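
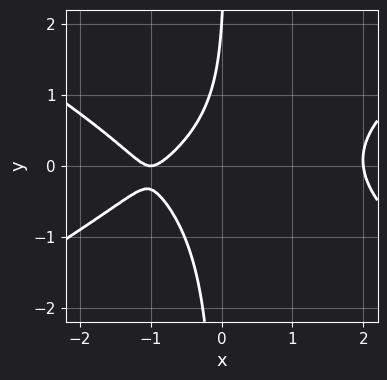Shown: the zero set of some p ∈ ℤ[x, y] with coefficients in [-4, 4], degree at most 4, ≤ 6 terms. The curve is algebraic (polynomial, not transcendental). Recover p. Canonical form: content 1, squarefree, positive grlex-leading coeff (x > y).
1. Degree: a generic line meets the curve in up to 3 points, so deg p = 3.
2. Against the integer gridlines: the x-axis gridline crossings are at x ∈ {-1, 2}; it meets the y-axis at y = 2 (among the integer gridlines).
3. The integer polynomial consistent with all of this is the stated p.

x^3 - 3*x*y^2 - 3*x + y - 2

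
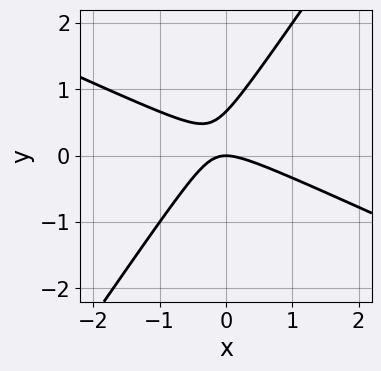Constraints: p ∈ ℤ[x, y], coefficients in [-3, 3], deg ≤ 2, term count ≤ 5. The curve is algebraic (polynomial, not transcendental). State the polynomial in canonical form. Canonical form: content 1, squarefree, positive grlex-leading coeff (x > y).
2*x^2 + 3*x*y - 3*y^2 + 2*y

The degree is 2 — no degree-1 curve has this shape.
From the visible intercepts: it crosses the y-axis at the gridline y = 0; it meets the x-axis at x = 0 (among the integer gridlines).
Fitting integer coefficients to these (and the overall shape) gives p.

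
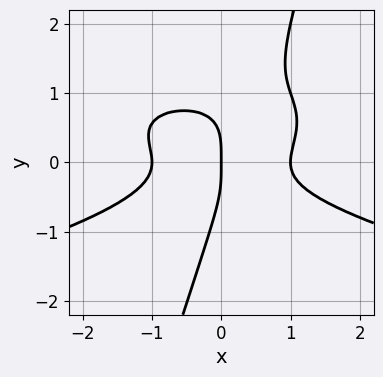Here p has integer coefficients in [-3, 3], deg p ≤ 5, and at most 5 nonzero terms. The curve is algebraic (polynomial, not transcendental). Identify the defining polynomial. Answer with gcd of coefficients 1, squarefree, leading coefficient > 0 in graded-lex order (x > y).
3*x*y^3 - y^4 + x^3 - 2*x*y^2 - x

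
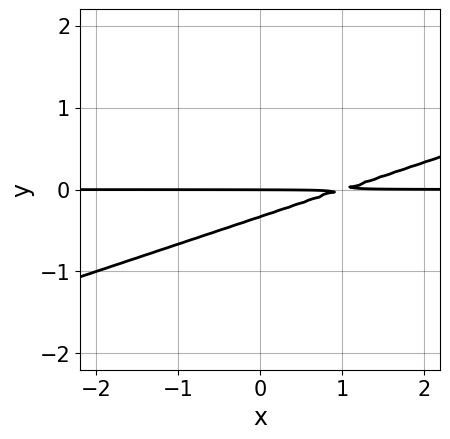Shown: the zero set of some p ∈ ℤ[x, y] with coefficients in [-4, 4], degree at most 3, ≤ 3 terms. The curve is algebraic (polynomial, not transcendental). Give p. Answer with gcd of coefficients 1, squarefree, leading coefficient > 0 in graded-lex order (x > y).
x*y - 3*y^2 - y

First, the degree is 2 — the shape is more complex than any degree-1 curve.
Then, from the axis intercepts and sections: it crosses the y-axis at the gridline y = 0; the visible x-axis segment lies entirely on the curve.
Finally, these observations pin down the coefficients.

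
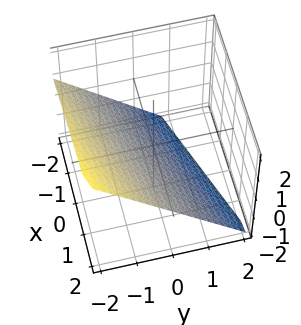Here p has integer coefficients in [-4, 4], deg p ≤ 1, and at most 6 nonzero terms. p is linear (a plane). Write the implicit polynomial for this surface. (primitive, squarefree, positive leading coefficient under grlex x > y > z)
1. deg p = 1. The surface is flat (a plane).
2. Reading off the gridlines: it crosses the x-axis at the gridline x = 2.
3. These observations pin down the coefficients.

x - 3*y - 3*z - 2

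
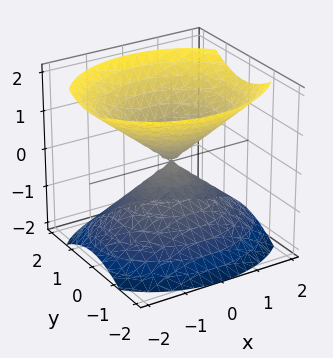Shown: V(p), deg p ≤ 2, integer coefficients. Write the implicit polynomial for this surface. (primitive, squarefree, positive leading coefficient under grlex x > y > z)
2*x^2 + 3*y^2 - 3*z^2

The picture has 2 separate pieces. Treating them together as one polynomial.
deg p = 2. A double cone through the origin; a quadric.
Symmetries: mirror symmetry x ↦ −x ⇒ only even powers of x; mirror symmetry z ↦ −z ⇒ only even powers of z; it's symmetric under y → −y, forcing even powers of y.
From the axis intercepts and sections: it meets the x-axis at x = 0 (among the integer gridlines); one y-axis crossing is at y = 0.
Together with the visible shape, these determine p as stated.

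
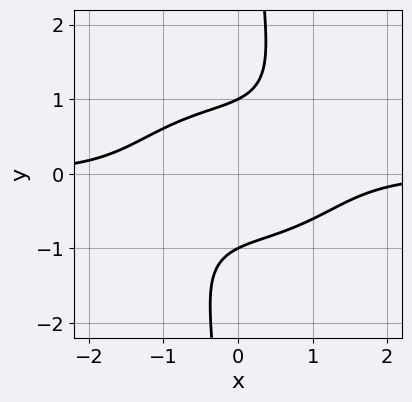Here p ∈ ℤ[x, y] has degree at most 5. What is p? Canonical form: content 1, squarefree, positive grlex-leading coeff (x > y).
2*x^3*y + 3*x*y^3 - 3*y^2 + 3

First, deg p = 4.
Next, from the axis intercepts and sections: no x-intercept at any integer in the box; among the integer gridlines, it crosses the y-axis at y ∈ {-1, 1}.
Finally, assembling these constraints gives the stated polynomial.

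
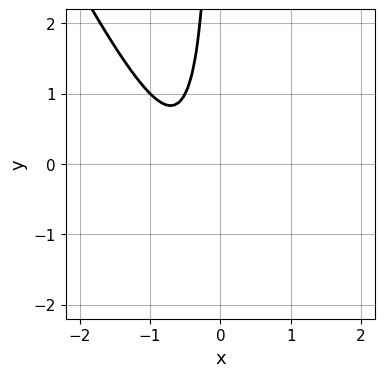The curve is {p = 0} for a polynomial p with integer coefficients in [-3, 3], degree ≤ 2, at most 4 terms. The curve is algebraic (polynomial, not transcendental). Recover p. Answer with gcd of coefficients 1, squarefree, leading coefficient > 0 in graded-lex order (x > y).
(a) The degree is 2 — a generic line meets the curve in up to 2 points.
(b) From the visible intercepts: the curve avoids every integer y-axis point in the box; no x-intercept at any integer in the box.
(c) These observations pin down the coefficients.

2*x^2 + x*y + 2*x + 1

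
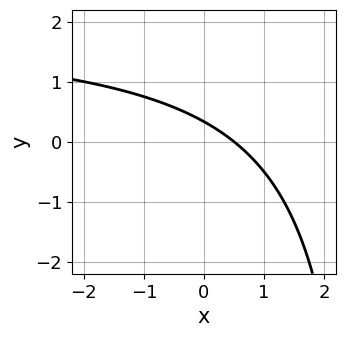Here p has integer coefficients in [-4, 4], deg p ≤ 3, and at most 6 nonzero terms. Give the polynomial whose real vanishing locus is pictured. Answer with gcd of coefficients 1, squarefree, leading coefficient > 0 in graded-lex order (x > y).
x*y - 2*x - 3*y + 1

First, deg p = 2. The shape is more complex than any degree-1 curve.
Finally, putting this together gives p.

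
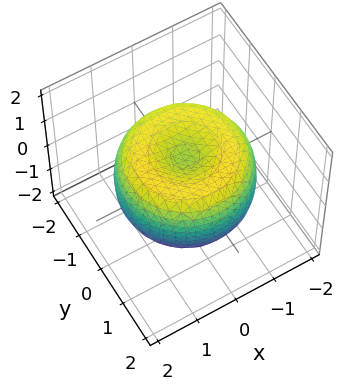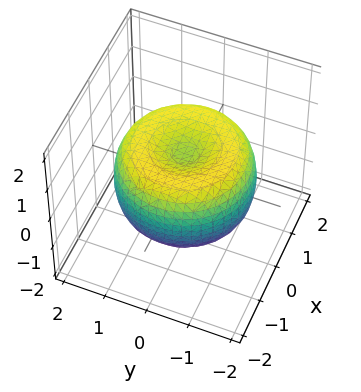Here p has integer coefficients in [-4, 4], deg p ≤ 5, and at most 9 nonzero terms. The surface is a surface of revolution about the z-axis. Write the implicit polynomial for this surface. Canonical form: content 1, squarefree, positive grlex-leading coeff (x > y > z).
x^4 + 2*x^2*y^2 + y^4 - 2*x^2 - 2*y^2 + 2*z^2 - 1

(a) Degree: the shape is more complex than any degree-3 surface, so deg p = 4.
(b) Symmetries: rotational symmetry about the z-axis ⇒ p depends on x, y only through x² + y².
(c) Against the integer gridlines: a circular section at z = -1 has radius exactly 1.
(d) The integer polynomial consistent with all of this is the stated p.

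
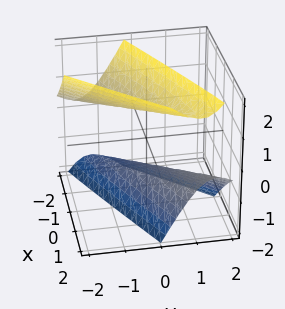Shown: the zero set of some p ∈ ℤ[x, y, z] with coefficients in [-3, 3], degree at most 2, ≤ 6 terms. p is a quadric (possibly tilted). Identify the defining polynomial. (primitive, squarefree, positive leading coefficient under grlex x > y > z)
First, the picture has 2 separate pieces. They look like related sheets of one shape, so recover p as a whole.
Next, degree: a generic line meets the surface in up to 2 points, so deg p = 2.
Then, observable constraints: among the integer gridlines, it crosses the z-axis at z ∈ {-1, 1}; no x-intercept at any integer in the box.
Finally, assembling these constraints gives the stated polynomial.

x^2 - 3*x*y + 2*y^2 + y*z - z^2 + 1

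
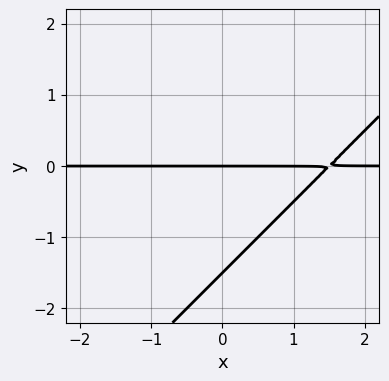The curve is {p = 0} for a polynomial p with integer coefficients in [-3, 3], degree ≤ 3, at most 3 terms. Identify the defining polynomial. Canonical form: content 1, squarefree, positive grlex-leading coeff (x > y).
2*x*y - 2*y^2 - 3*y

First, deg p = 2. No degree-1 curve has this shape.
Next, observable constraints: every point of the x-axis in the box is on the curve; it crosses the y-axis at the gridline y = 0.
Finally, putting this together gives p.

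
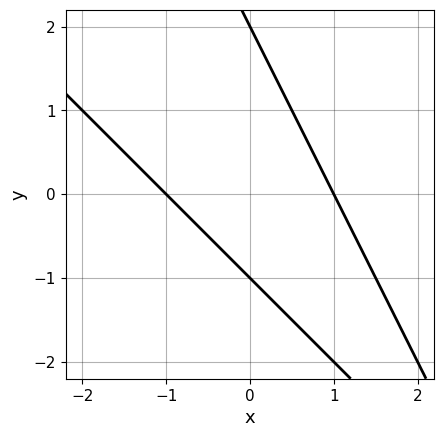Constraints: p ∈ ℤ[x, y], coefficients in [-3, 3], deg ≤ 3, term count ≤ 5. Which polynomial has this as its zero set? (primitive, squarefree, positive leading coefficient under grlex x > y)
First, degree: a generic line meets the curve in up to 2 points, so deg p = 2.
Then, reading off the gridlines: the y-axis gridline crossings are at y ∈ {-1, 2}; among the integer gridlines, it crosses the x-axis at x ∈ {-1, 1}.
Finally, solving for integer coefficients yields p as stated.

2*x^2 + 3*x*y + y^2 - y - 2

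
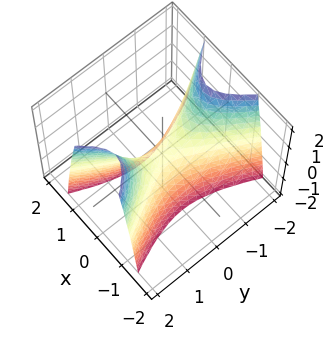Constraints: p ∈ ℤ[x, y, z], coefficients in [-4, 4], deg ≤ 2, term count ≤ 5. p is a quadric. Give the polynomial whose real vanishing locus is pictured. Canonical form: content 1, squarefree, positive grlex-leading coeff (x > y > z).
3*x^2 - y^2 + z

First, degree: a saddle surface; a quadric, so deg p = 2.
Next, symmetries: mirror symmetry y ↦ −y ⇒ only even powers of y; it's symmetric under x → −x, forcing even powers of x.
Next, checking where it meets the axes: it meets the z-axis at z = 0 (among the integer gridlines); it crosses the y-axis at the gridline y = 0.
Finally, these observations pin down the coefficients.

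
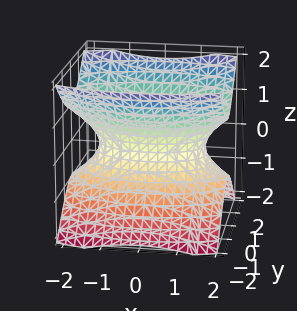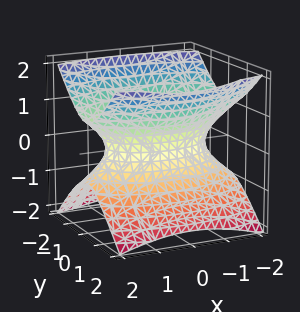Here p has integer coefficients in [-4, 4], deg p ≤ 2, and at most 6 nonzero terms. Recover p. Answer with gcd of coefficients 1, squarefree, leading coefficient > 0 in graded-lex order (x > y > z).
x^2 + 3*y^2 - 3*z^2 - 2

(a) Degree: one connected sheet with a waist; a quadric, so deg p = 2.
(b) Symmetries: mirror symmetry x ↦ −x ⇒ only even powers of x; it's symmetric under z → −z, forcing even powers of z; it's symmetric under y → −y, forcing even powers of y.
(c) From the axis intercepts and sections: the surface avoids every integer z-axis point in the box.
(d) Assembling these constraints gives the stated polynomial.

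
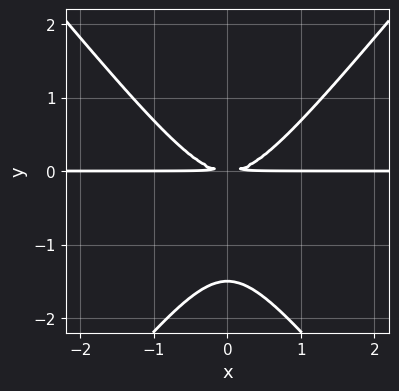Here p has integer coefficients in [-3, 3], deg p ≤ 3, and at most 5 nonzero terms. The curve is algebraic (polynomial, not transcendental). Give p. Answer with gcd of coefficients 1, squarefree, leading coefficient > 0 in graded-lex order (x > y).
1. The degree is 3 — the shape is more complex than any degree-2 curve.
2. Symmetries: the x ↦ −x reflection is a symmetry, so x appears only in even powers.
3. From the visible intercepts: the visible x-axis segment lies entirely on the curve.
4. Together with the visible shape, these determine p as stated.

3*x^2*y - 2*y^3 - 3*y^2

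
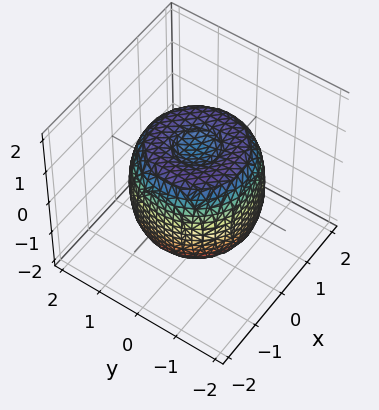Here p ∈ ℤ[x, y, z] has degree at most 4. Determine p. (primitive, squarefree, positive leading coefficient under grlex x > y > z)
2*x^4 + 4*x^2*y^2 + 2*y^4 - 3*x^2 - 3*y^2 + 2*z^2 - 2

1. deg p = 4. No degree-3 surface has this shape.
2. Symmetries: every cross-section ⟂ z is a circle, so x, y appear only via x² + y².
3. From the visible intercepts: a circular section at z = -1 has radius between 1 and 2; the z-axis gridline crossings are at z ∈ {-1, 1}.
4. Fitting integer coefficients to these (and the overall shape) gives p.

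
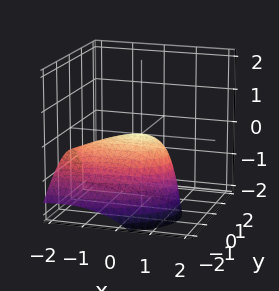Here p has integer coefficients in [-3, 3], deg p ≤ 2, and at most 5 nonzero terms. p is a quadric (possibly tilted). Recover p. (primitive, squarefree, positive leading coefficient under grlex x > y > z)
(a) deg p = 2. The shape is more complex than any degree-1 surface.
(b) Observable constraints: it meets the y-axis at y = 0 (among the integer gridlines); one z-axis crossing is at z = 0; it crosses the x-axis at the gridline x = 0.
(c) Assembling these constraints gives the stated polynomial.

x^2 - 2*x*z + 3*y^2 - 2*y*z + 3*z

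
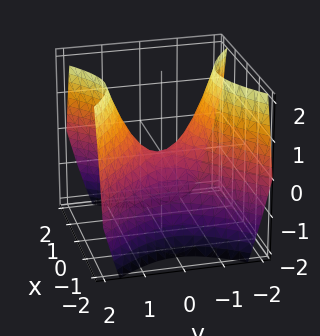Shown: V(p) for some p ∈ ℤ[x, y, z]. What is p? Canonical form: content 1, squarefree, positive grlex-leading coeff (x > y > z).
(a) deg p = 2.
(b) Symmetries: the x ↦ −x reflection is a symmetry, so x appears only in even powers; the y ↦ −y reflection is a symmetry, so y appears only in even powers.
(c) Reading off the gridlines: one y-axis crossing is at y = 0; it meets the x-axis at x = 0 (among the integer gridlines); one z-axis crossing is at z = 0.
(d) Together with the visible shape, these determine p as stated.

x^2 - y^2 + z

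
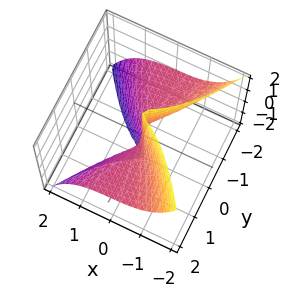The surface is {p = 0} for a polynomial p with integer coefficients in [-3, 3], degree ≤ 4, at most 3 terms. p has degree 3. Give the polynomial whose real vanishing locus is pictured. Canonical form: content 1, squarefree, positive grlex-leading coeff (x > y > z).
1. Degree: a generic line meets the surface in up to 3 points, so deg p = 3.
2. Checking where it meets the axes: every point of the y-axis in the box is on the surface; one x-axis crossing is at x = 0; the visible z-axis segment lies entirely on the surface.
3. Solving for integer coefficients yields p as stated.

3*x^3 + 3*y^2*z + x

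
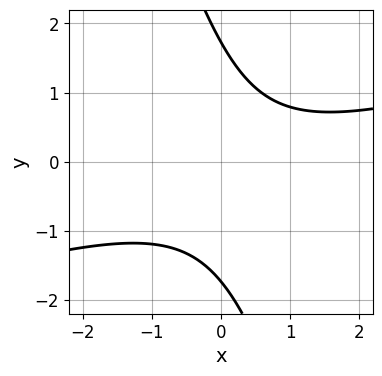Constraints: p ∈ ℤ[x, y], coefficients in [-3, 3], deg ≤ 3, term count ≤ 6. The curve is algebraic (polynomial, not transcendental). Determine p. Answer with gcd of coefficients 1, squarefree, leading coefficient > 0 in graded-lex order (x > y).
x^2 - 3*x*y - y^2 - x + 3

First, deg p = 2. No degree-1 curve has this shape.
Then, from the visible intercepts: the curve avoids every integer x-axis point in the box.
Finally, together with the visible shape, these determine p as stated.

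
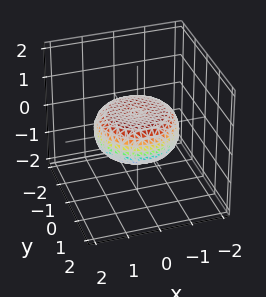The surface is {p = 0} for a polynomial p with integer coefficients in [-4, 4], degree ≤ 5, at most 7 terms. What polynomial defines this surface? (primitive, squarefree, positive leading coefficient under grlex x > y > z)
Degree: no degree-3 surface has this shape, so deg p = 4.
By symmetry, the surface is invariant under rotation about z: p = q(x² + y², z).
Against the integer gridlines: a circular section at z = 0 has radius between 1 and 2.
Fitting integer coefficients to these (and the overall shape) gives p.

x^4 + 2*x^2*y^2 + y^4 - x^2 - y^2 + 3*z^2 - 1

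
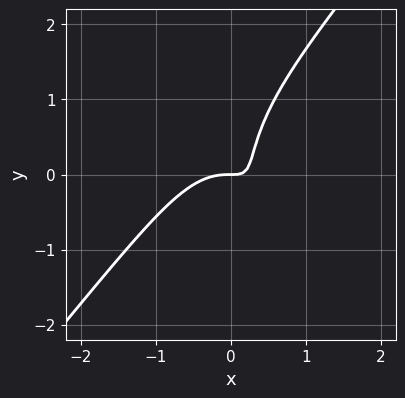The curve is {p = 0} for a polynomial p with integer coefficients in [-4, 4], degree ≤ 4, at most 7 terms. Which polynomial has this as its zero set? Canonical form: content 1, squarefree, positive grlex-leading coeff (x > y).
(a) Degree: no degree-2 curve has this shape, so deg p = 3.
(b) Observable constraints: it crosses the y-axis at the gridline y = 0; it meets the x-axis at x = 0 (among the integer gridlines).
(c) Together with the visible shape, these determine p as stated.

3*x^3 - x^2*y - y^3 + 3*x*y - y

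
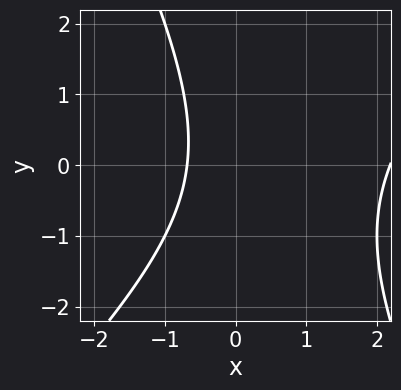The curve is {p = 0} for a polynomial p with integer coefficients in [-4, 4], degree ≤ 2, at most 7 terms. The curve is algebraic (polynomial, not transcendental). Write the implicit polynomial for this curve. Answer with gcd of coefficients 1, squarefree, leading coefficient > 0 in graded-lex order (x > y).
deg p = 2. A generic line meets the curve in up to 2 points.
Observable constraints: the curve avoids every integer y-axis point in the box.
The integer polynomial consistent with all of this is the stated p.

2*x^2 - x*y - y^2 - 3*x - 3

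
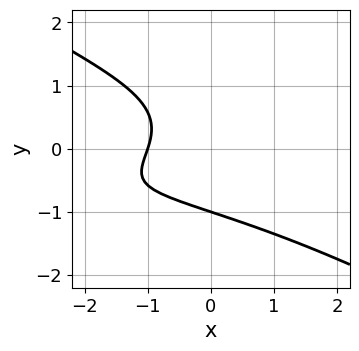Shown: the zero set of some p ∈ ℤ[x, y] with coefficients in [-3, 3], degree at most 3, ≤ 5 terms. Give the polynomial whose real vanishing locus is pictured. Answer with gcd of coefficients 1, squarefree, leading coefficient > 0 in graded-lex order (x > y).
x^2*y - 3*y^3 - 3*x - 3

(a) Degree: a generic line meets the curve in up to 3 points, so deg p = 3.
(b) From the visible intercepts: it crosses the x-axis at the gridline x = -1; one y-axis crossing is at y = -1.
(c) Matching integer coefficients to the picture gives p.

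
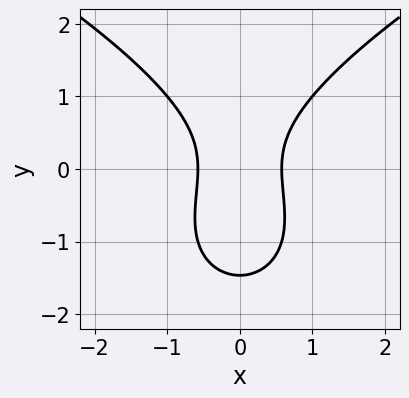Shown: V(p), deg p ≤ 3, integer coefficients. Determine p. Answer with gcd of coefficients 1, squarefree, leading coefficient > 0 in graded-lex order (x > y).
y^3 - 3*x^2 + y^2 + 1

First, deg p = 3.
Next, symmetries: it's symmetric under x → −x, forcing even powers of x.
Finally, the integer polynomial consistent with all of this is the stated p.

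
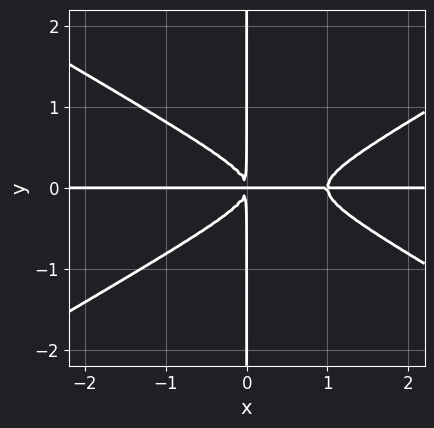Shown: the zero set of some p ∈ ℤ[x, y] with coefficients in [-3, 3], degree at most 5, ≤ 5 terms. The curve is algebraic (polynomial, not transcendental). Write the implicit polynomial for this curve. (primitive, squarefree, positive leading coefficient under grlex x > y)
1. deg p = 4.
2. From the visible intercepts: the visible x-axis segment lies entirely on the curve; every point of the y-axis in the box is on the curve.
3. The integer polynomial consistent with all of this is the stated p.

x^3*y - 3*x*y^3 - x^2*y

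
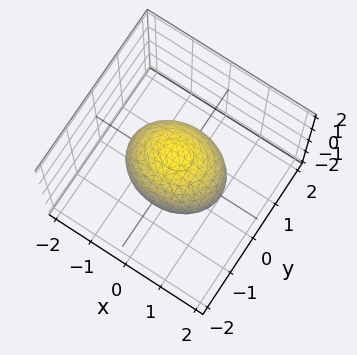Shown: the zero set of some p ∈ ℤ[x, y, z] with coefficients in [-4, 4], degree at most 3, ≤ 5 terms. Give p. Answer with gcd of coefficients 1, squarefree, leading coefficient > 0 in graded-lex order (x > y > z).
1. The degree is 2 — bounded and convex; a quadric.
2. Symmetries: mirror symmetry y ↦ −y ⇒ only even powers of y; mirror symmetry x ↦ −x ⇒ only even powers of x; the z ↦ −z reflection is a symmetry, so z appears only in even powers.
3. From the visible intercepts: among the integer gridlines, it crosses the y-axis at y ∈ {-1, 1}.
4. Putting this together gives p.

2*x^2 + 3*y^2 + 2*z^2 - 3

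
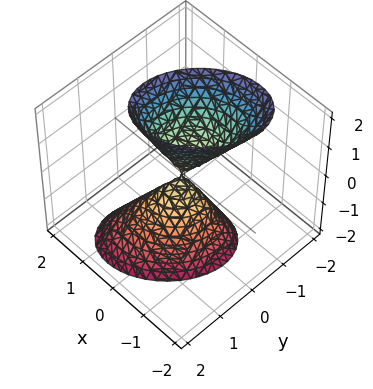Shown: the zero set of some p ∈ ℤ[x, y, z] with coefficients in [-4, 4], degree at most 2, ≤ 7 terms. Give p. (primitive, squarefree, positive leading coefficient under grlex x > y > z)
3*x^2 - 2*x*y + 3*y^2 + y*z - z^2

1. The picture has 2 separate pieces. Treating them together as one polynomial.
2. deg p = 2. No degree-1 surface has this shape.
3. From the visible intercepts: one z-axis crossing is at z = 0; it meets the x-axis at x = 0 (among the integer gridlines).
4. These observations pin down the coefficients.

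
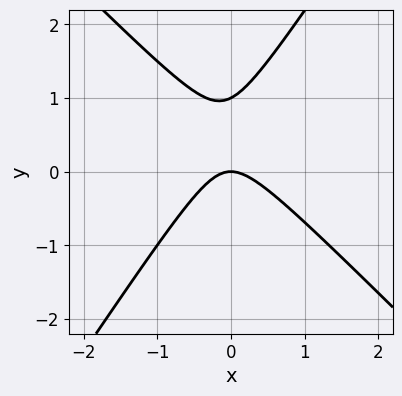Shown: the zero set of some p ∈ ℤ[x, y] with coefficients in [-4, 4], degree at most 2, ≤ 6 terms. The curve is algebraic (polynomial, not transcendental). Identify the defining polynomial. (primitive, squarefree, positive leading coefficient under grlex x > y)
3*x^2 + x*y - 2*y^2 + 2*y

First, deg p = 2.
Next, against the integer gridlines: one x-axis crossing is at x = 0; among the integer gridlines, it crosses the y-axis at y ∈ {0, 1}.
Finally, putting this together gives p.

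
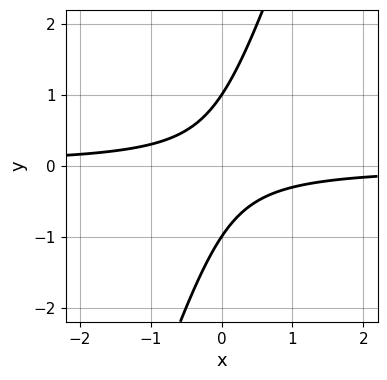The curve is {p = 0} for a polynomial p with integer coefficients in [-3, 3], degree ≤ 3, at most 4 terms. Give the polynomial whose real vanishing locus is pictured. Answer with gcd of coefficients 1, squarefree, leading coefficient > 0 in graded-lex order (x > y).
1. Degree: a generic line meets the curve in up to 2 points, so deg p = 2.
2. From the visible intercepts: no x-intercept at any integer in the box; the y-axis gridline crossings are at y ∈ {-1, 1}.
3. Fitting integer coefficients to these (and the overall shape) gives p.

3*x*y - y^2 + 1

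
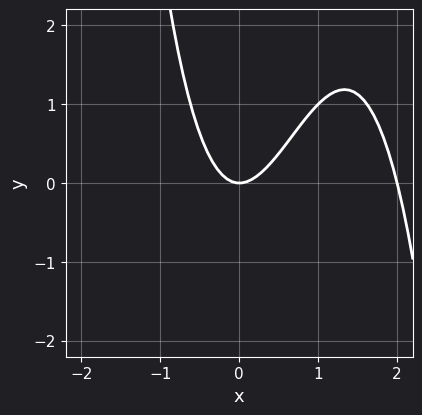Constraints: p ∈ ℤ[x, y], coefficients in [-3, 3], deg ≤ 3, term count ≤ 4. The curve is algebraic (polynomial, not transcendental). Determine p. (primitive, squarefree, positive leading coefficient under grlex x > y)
(a) Degree: a generic line meets the curve in up to 3 points, so deg p = 3.
(b) Observable constraints: the x-axis gridline crossings are at x ∈ {0, 2}; one y-axis crossing is at y = 0.
(c) Solving for integer coefficients yields p as stated.

x^3 - 2*x^2 + y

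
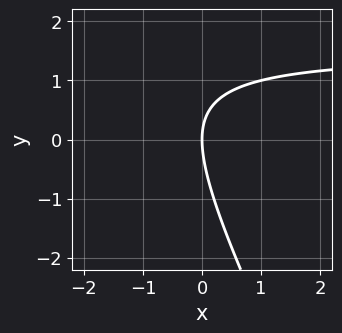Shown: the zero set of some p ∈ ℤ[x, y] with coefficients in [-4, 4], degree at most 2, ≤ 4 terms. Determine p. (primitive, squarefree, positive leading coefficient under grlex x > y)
First, degree: no degree-1 curve has this shape, so deg p = 2.
Next, against the integer gridlines: it crosses the y-axis at the gridline y = 0; one x-axis crossing is at x = 0.
Finally, putting this together gives p.

2*x*y + y^2 - 3*x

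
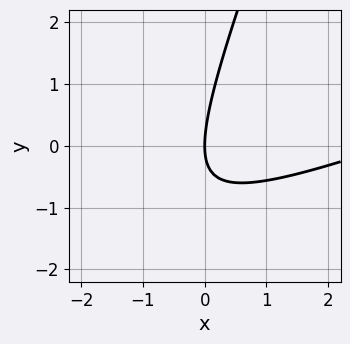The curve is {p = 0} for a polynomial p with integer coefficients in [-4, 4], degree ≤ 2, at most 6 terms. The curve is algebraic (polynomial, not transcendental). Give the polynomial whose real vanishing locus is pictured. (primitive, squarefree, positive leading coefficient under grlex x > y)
x^2 - 3*x*y + y^2 - 3*x

1. deg p = 2. A generic line meets the curve in up to 2 points.
2. From the visible intercepts: it meets the x-axis at x = 0 (among the integer gridlines); one y-axis crossing is at y = 0.
3. Matching integer coefficients to the picture gives p.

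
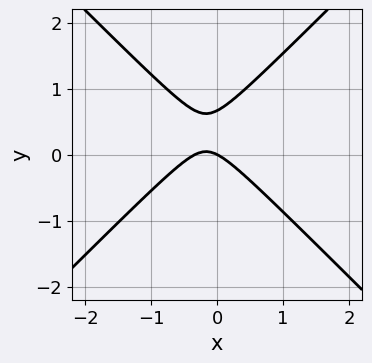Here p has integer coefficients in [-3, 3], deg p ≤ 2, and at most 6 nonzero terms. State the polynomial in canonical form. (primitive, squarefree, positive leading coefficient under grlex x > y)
First, degree: the shape is more complex than any degree-1 curve, so deg p = 2.
Then, against the integer gridlines: it crosses the x-axis at the gridline x = 0; it crosses the y-axis at the gridline y = 0.
Finally, the integer polynomial consistent with all of this is the stated p.

3*x^2 - 3*y^2 + x + 2*y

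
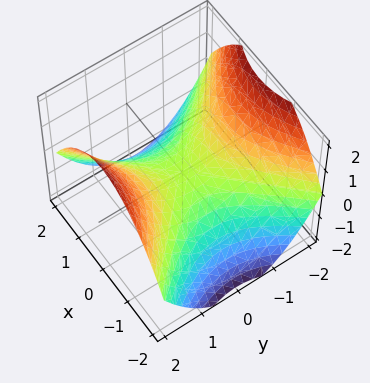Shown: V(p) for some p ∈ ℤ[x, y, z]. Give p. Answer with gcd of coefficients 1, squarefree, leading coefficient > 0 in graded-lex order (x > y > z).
deg p = 2.
Symmetries: it's symmetric under x → −x, forcing even powers of x; it's symmetric under y → −y, forcing even powers of y.
From the axis intercepts and sections: one x-axis crossing is at x = 0; it meets the y-axis at y = 0 (among the integer gridlines); it meets the z-axis at z = 0 (among the integer gridlines).
Fitting integer coefficients to these (and the overall shape) gives p.

x^2 - y^2 + 2*z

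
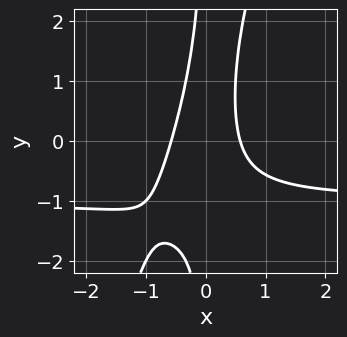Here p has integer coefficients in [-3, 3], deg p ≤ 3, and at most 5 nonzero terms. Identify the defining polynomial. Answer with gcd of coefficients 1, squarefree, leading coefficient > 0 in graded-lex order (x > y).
3*x^2*y - x*y^2 + 3*x^2 - 1

(a) deg p = 3.
(b) Observable constraints: no y-intercept at any integer in the box.
(c) Putting this together gives p.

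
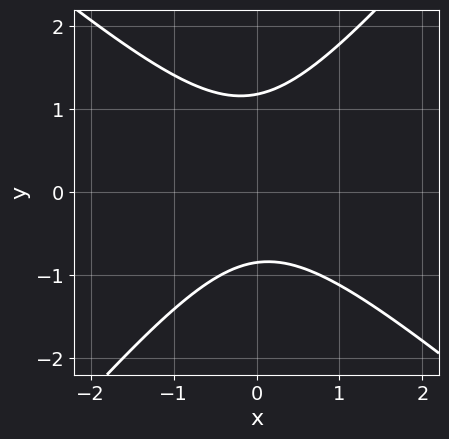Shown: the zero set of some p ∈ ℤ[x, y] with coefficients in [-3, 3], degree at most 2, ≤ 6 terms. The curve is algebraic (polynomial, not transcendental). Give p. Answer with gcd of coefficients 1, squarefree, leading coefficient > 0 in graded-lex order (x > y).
3*x^2 + x*y - 3*y^2 + y + 3

1. deg p = 2.
2. Checking where it meets the axes: it misses every integer gridline on the x-axis.
3. Together with the visible shape, these determine p as stated.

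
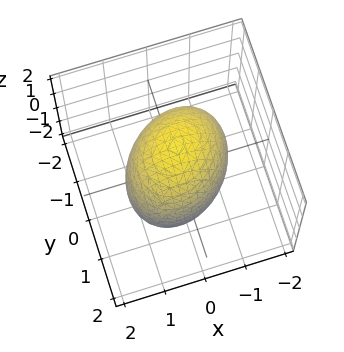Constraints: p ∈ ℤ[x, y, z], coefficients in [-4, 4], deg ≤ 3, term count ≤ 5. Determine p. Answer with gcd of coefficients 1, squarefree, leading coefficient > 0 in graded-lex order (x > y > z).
The degree is 2 — a generic line meets the surface in up to 2 points.
Putting this together gives p.

2*x^2 - x*y + 2*y^2 + z^2 - 3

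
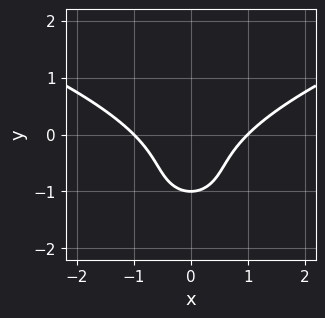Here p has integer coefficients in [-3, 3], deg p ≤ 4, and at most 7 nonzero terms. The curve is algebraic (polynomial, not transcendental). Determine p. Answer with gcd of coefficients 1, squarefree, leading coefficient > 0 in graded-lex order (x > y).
y^3 - x^2 + 2*y^2 + 2*y + 1

(a) The degree is 3 — a generic line meets the curve in up to 3 points.
(b) Symmetries: the x ↦ −x reflection is a symmetry, so x appears only in even powers.
(c) Reading off the gridlines: the x-axis gridline crossings are at x ∈ {-1, 1}; one y-axis crossing is at y = -1.
(d) Fitting integer coefficients to these (and the overall shape) gives p.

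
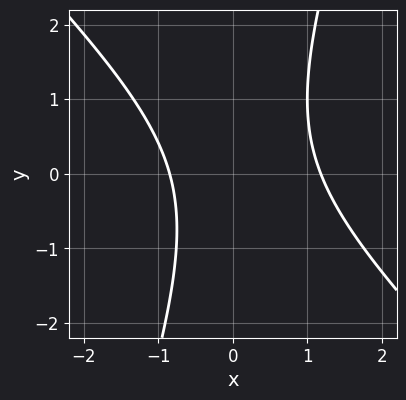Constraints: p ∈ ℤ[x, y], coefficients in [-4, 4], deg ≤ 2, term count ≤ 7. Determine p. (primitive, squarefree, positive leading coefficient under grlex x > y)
1. Degree: no degree-1 curve has this shape, so deg p = 2.
2. Checking where it meets the axes: it misses every integer gridline on the y-axis.
3. Assembling these constraints gives the stated polynomial.

3*x^2 + 2*x*y - y^2 - x - 3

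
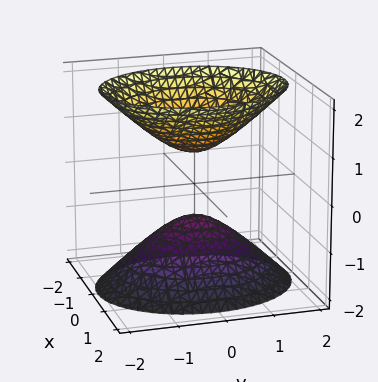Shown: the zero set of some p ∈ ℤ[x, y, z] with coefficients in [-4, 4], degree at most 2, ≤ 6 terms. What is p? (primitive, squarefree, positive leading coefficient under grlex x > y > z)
First, there are 2 components. Treating them together as one polynomial.
Next, the degree is 2 — two sheets facing apart; a quadric.
Then, symmetries: it's symmetric under y → −y, forcing even powers of y; it's symmetric under z → −z, forcing even powers of z; the x ↦ −x reflection is a symmetry, so x appears only in even powers.
Then, from the visible intercepts: the surface avoids every integer y-axis point in the box; no x-intercept at any integer in the box.
Finally, fitting integer coefficients to these (and the overall shape) gives p.

3*x^2 + 2*y^2 - 2*z^2 + 1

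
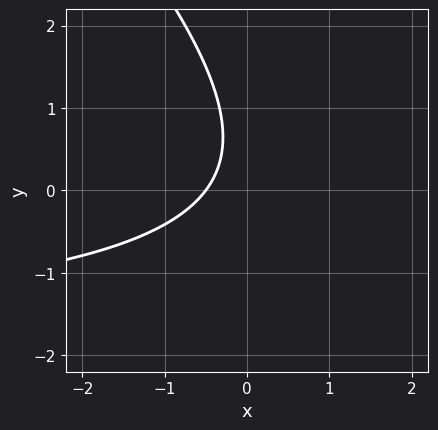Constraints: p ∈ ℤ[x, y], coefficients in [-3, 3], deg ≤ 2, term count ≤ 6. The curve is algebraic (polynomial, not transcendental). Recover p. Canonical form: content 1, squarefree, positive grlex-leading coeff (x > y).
deg p = 2. No degree-1 curve has this shape.
Checking where it meets the axes: the curve avoids every integer y-axis point in the box.
Solving for integer coefficients yields p as stated.

x*y + y^2 + 2*x - y + 1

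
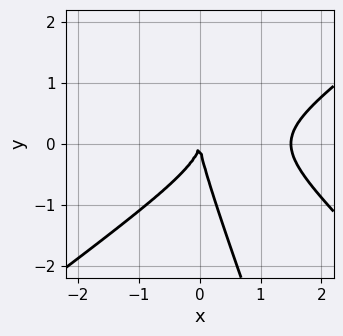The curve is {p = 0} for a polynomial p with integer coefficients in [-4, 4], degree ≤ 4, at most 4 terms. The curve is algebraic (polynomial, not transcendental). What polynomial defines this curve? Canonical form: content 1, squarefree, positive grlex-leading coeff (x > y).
2*x^3 - 3*x*y^2 - y^3 - 3*x^2

1. deg p = 3. No degree-2 curve has this shape.
2. From the visible intercepts: it meets the y-axis at y = 0 (among the integer gridlines); it meets the x-axis at x = 0 (among the integer gridlines).
3. Matching integer coefficients to the picture gives p.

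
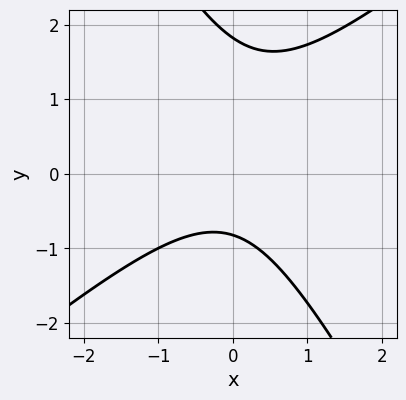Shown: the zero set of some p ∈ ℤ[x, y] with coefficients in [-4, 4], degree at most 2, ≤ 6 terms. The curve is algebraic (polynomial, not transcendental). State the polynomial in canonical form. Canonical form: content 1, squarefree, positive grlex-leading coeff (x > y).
First, degree: the shape is more complex than any degree-1 curve, so deg p = 2.
Then, against the integer gridlines: no x-intercept at any integer in the box.
Finally, solving for integer coefficients yields p as stated.

3*x^2 - 2*x*y - 2*y^2 + 2*y + 3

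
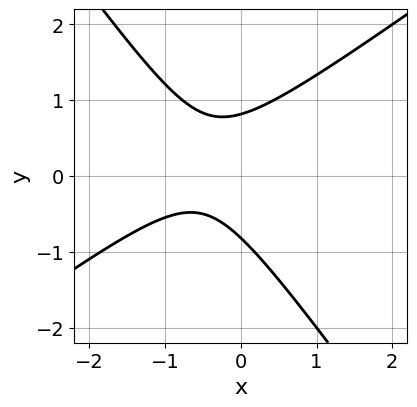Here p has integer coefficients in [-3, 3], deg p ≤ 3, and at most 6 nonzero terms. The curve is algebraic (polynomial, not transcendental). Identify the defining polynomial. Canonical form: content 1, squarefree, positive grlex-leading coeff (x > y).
(a) deg p = 2. The shape is more complex than any degree-1 curve.
(b) Against the integer gridlines: the curve avoids every integer x-axis point in the box.
(c) Fitting integer coefficients to these (and the overall shape) gives p.

3*x^2 - 2*x*y - 3*y^2 + 3*x + 2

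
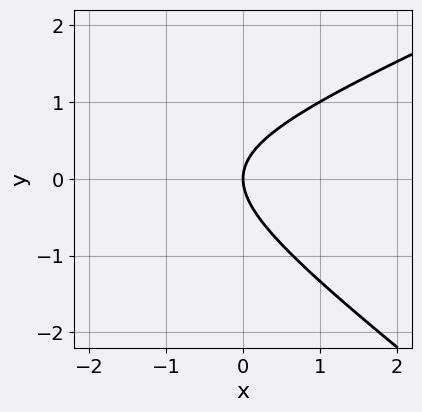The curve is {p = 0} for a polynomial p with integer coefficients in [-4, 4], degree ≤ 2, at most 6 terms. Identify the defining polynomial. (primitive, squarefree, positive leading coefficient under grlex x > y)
x^2 - x*y - 3*y^2 + 3*x

deg p = 2. The shape is more complex than any degree-1 curve.
Against the integer gridlines: it meets the x-axis at x = 0 (among the integer gridlines); it meets the y-axis at y = 0 (among the integer gridlines).
The integer polynomial consistent with all of this is the stated p.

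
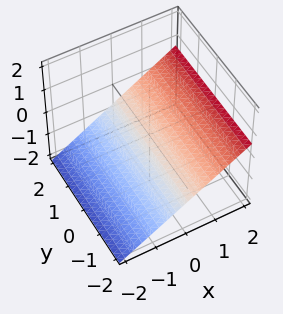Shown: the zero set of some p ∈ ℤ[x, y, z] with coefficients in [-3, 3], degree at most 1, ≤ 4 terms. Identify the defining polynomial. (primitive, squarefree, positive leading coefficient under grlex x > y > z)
2*x - 3*z - 2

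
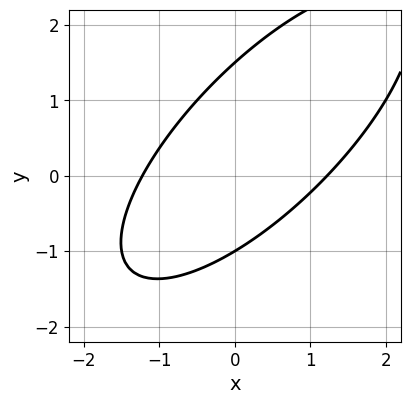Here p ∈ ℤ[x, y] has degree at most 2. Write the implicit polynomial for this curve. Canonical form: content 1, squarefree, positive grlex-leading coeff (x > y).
2*x^2 - 3*x*y + 2*y^2 - y - 3

First, the degree is 2 — a generic line meets the curve in up to 2 points.
Next, observable constraints: one y-axis crossing is at y = -1.
Finally, assembling these constraints gives the stated polynomial.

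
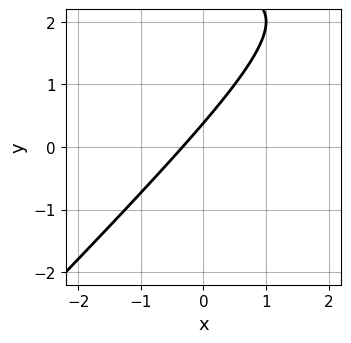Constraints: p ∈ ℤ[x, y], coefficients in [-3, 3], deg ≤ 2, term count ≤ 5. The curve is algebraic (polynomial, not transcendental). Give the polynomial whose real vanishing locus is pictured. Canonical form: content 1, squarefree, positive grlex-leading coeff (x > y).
The degree is 2 — a generic line meets the curve in up to 2 points.
The integer polynomial consistent with all of this is the stated p.

x*y - y^2 - 3*x + 3*y - 1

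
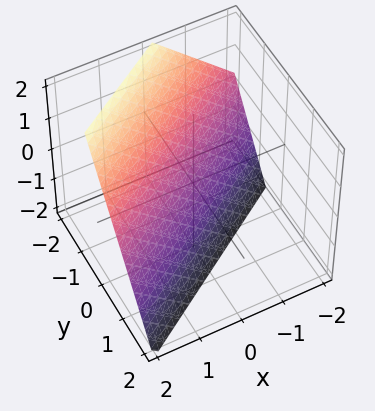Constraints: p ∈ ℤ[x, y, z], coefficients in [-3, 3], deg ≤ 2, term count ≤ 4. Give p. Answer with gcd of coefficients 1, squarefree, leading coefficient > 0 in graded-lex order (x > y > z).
The degree is 1 — the surface is flat (a plane).
Checking where it meets the axes: one x-axis crossing is at x = 1; it crosses the z-axis at the gridline z = -1.
The integer polynomial consistent with all of this is the stated p.

2*x - 3*y - 2*z - 2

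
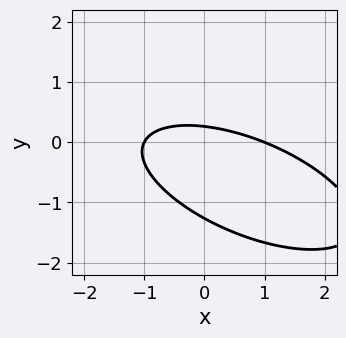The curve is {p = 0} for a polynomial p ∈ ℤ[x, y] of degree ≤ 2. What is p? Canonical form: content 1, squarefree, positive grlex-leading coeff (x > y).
x^2 + 2*x*y + 3*y^2 + 3*y - 1

1. Degree: a generic line meets the curve in up to 2 points, so deg p = 2.
2. Checking where it meets the axes: among the integer gridlines, it crosses the x-axis at x ∈ {-1, 1}.
3. These observations pin down the coefficients.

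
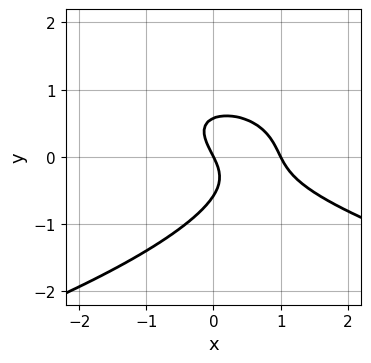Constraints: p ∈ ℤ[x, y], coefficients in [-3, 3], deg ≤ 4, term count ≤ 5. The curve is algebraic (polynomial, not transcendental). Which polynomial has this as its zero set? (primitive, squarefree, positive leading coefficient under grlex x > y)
1. The degree is 3 — a generic line meets the curve in up to 3 points.
2. Reading off the gridlines: among the integer gridlines, it crosses the x-axis at x ∈ {0, 1}; one y-axis crossing is at y = 0.
3. Fitting integer coefficients to these (and the overall shape) gives p.

3*y^3 + 2*x^2 + 2*x*y - 2*x - y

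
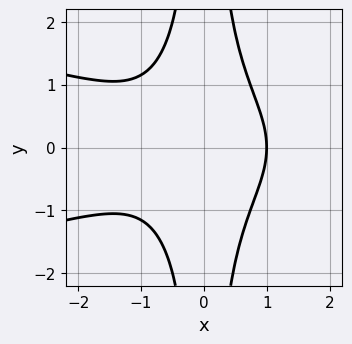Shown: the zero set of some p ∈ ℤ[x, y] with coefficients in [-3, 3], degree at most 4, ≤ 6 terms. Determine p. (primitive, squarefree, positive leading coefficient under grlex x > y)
3*x^2*y^2 + 2*x^3 + x^2 - 3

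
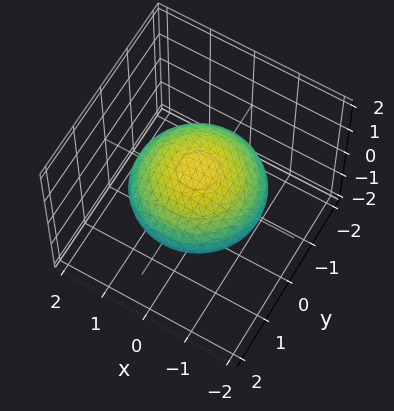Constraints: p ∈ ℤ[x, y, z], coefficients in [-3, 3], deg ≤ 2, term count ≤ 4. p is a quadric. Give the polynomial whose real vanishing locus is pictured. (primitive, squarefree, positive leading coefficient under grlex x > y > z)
x^2 + y^2 + 3*z^2 - 2

First, the degree is 2 — bounded and convex; a quadric.
Then, symmetries: the z ↦ −z reflection is a symmetry, so z appears only in even powers; every cross-section ⟂ z is a circle, so x, y appear only via x² + y².
Then, against the integer gridlines: a circular section at z = 0 has radius between 1 and 2.
Finally, these observations pin down the coefficients.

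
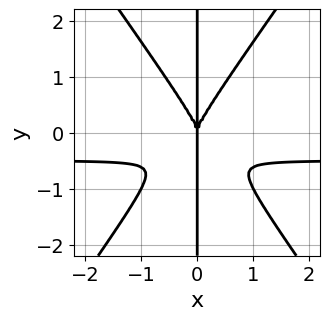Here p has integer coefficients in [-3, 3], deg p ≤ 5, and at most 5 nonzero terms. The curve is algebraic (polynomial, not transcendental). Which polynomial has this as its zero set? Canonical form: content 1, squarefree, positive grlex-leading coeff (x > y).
The degree is 4 — the shape is more complex than any degree-3 curve.
Reading off the gridlines: the visible y-axis segment lies entirely on the curve; one x-axis crossing is at x = 0.
Matching integer coefficients to the picture gives p.

2*x^3*y - x*y^3 + x^3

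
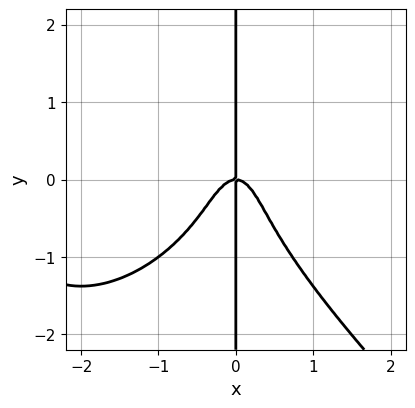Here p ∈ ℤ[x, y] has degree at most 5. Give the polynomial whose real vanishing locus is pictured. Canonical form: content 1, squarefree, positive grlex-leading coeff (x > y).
x^4 + x*y^3 + 3*x^3 + x*y

(a) Degree: a generic line meets the curve in up to 4 points, so deg p = 4.
(b) Reading off the gridlines: one x-axis crossing is at x = 0; the visible y-axis segment lies entirely on the curve.
(c) Solving for integer coefficients yields p as stated.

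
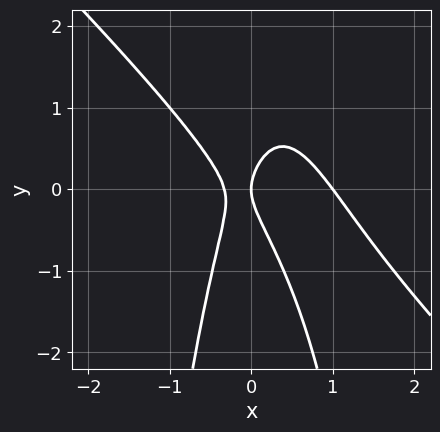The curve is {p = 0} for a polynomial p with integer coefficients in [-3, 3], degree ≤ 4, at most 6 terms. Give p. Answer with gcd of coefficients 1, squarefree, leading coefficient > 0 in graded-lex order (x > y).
(a) The degree is 3 — no degree-2 curve has this shape.
(b) From the visible intercepts: the x-axis gridline crossings are at x ∈ {0, 1}; one y-axis crossing is at y = 0.
(c) Matching integer coefficients to the picture gives p.

3*x^3 + 3*x^2*y - 2*x^2 + y^2 - x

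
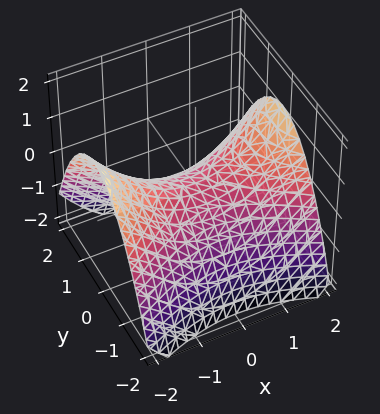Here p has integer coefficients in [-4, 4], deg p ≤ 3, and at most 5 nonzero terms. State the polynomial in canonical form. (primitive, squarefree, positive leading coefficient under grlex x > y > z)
1. Degree: a saddle surface; a quadric, so deg p = 2.
2. Symmetries: it's symmetric under x → −x, forcing even powers of x; it's symmetric under y → −y, forcing even powers of y.
3. Reading off the gridlines: it crosses the z-axis at the gridline z = 0; one x-axis crossing is at x = 0.
4. Matching integer coefficients to the picture gives p.

x^2 - 2*y^2 - 3*z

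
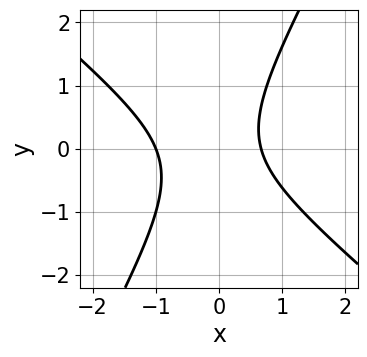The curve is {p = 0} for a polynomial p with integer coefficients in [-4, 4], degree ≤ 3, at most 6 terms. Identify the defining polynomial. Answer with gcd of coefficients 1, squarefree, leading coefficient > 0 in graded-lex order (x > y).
First, degree: a generic line meets the curve in up to 2 points, so deg p = 2.
Then, reading off the gridlines: one x-axis crossing is at x = -1; the curve avoids every integer y-axis point in the box.
Finally, the integer polynomial consistent with all of this is the stated p.

3*x^2 + 2*x*y - 2*y^2 + x - 2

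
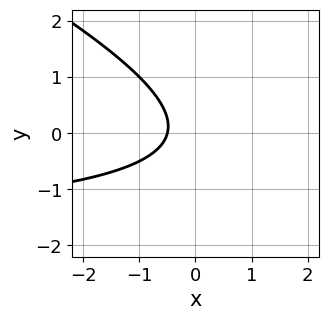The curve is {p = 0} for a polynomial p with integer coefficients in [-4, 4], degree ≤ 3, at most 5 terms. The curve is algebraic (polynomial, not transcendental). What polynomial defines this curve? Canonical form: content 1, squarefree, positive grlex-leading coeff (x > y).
The degree is 2 — a generic line meets the curve in up to 2 points.
From the axis intercepts and sections: the curve avoids every integer y-axis point in the box.
The integer polynomial consistent with all of this is the stated p.

x*y + 2*y^2 + 2*x + 1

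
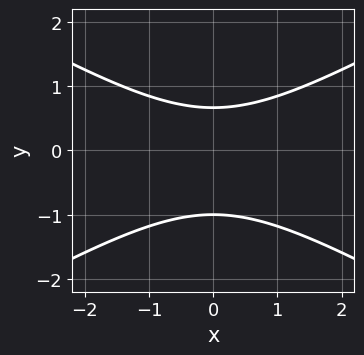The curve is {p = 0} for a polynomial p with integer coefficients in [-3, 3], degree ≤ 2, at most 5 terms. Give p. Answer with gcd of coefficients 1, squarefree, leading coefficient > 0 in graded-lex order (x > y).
1. The degree is 2 — no degree-1 curve has this shape.
2. Symmetries: it's symmetric under x → −x, forcing even powers of x.
3. Observable constraints: one y-axis crossing is at y = -1; the curve avoids every integer x-axis point in the box.
4. Putting this together gives p.

x^2 - 3*y^2 - y + 2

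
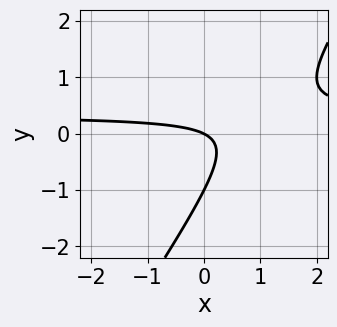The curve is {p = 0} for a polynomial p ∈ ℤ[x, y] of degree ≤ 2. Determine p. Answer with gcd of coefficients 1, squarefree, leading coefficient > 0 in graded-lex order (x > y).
3*x*y - 2*y^2 - x - 2*y

First, deg p = 2. The shape is more complex than any degree-1 curve.
Then, against the integer gridlines: among the integer gridlines, it crosses the y-axis at y ∈ {-1, 0}; one x-axis crossing is at x = 0.
Finally, fitting integer coefficients to these (and the overall shape) gives p.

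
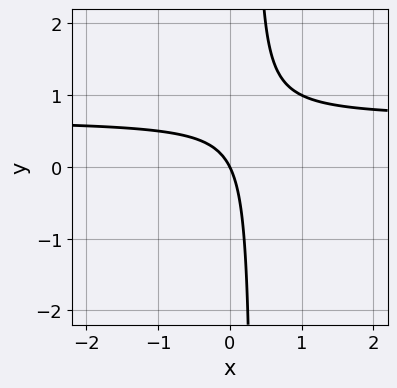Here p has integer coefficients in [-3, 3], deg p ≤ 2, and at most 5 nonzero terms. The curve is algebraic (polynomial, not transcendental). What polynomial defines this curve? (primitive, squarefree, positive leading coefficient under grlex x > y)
(a) deg p = 2. The shape is more complex than any degree-1 curve.
(b) From the visible intercepts: one y-axis crossing is at y = 0; one x-axis crossing is at x = 0.
(c) Fitting integer coefficients to these (and the overall shape) gives p.

3*x*y - 2*x - y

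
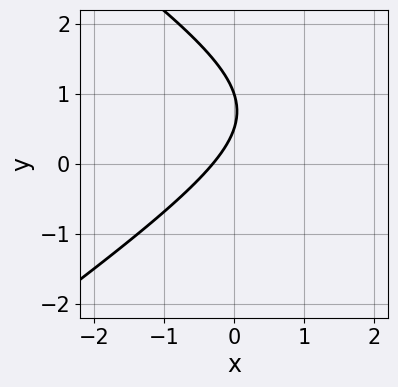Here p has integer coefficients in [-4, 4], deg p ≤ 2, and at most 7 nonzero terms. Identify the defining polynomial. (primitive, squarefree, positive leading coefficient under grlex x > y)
x^2 - 2*y^2 - 3*x + 3*y - 1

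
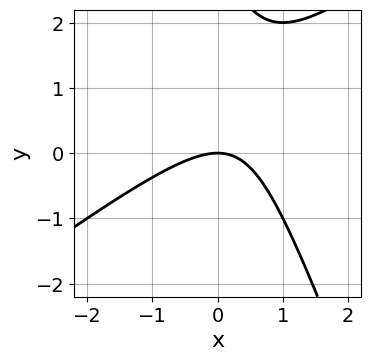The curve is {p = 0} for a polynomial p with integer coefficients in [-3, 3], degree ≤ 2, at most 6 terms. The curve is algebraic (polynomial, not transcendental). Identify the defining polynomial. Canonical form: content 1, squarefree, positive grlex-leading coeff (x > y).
2*x^2 - 2*x*y - y^2 + 3*y

(a) The degree is 2 — the shape is more complex than any degree-1 curve.
(b) Checking where it meets the axes: it meets the x-axis at x = 0 (among the integer gridlines); it crosses the y-axis at the gridline y = 0.
(c) These observations pin down the coefficients.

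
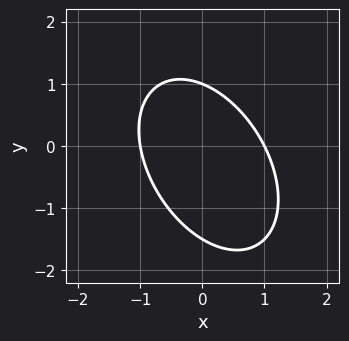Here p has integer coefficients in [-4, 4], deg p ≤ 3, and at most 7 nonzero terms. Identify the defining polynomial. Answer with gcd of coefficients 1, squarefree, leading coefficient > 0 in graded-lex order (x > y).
3*x^2 + 2*x*y + 2*y^2 + y - 3

1. The degree is 2 — a generic line meets the curve in up to 2 points.
2. Checking where it meets the axes: it crosses the y-axis at the gridline y = 1; among the integer gridlines, it crosses the x-axis at x ∈ {-1, 1}.
3. Fitting integer coefficients to these (and the overall shape) gives p.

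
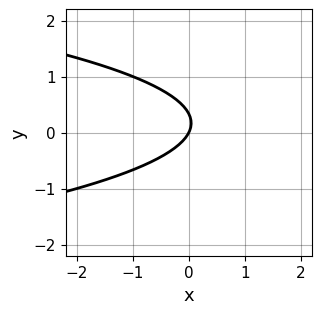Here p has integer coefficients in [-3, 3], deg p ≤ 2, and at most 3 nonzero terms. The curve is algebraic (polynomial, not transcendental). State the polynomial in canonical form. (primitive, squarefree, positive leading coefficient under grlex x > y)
3*y^2 + 2*x - y

1. deg p = 2. No degree-1 curve has this shape.
2. From the axis intercepts and sections: it meets the y-axis at y = 0 (among the integer gridlines); it crosses the x-axis at the gridline x = 0.
3. These observations pin down the coefficients.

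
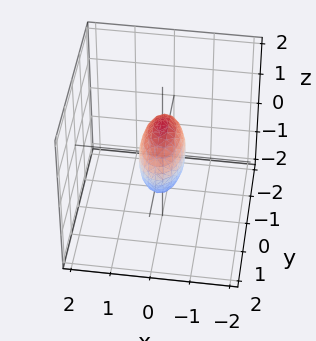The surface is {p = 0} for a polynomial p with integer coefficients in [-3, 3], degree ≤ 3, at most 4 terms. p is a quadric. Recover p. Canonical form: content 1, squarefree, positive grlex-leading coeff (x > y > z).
(a) The degree is 2 — a closed, bounded, convex surface; a quadric.
(b) Symmetries: mirror symmetry z ↦ −z ⇒ only even powers of z; mirror symmetry x ↦ −x ⇒ only even powers of x; it's symmetric under y → −y, forcing even powers of y.
(c) Against the integer gridlines: among the integer gridlines, it crosses the y-axis at y ∈ {-1, 1}; the z-axis gridline crossings are at z ∈ {-1, 1}.
(d) Together with the visible shape, these determine p as stated.

3*x^2 + y^2 + z^2 - 1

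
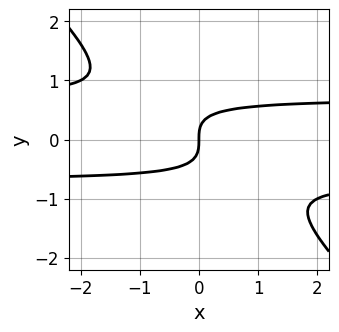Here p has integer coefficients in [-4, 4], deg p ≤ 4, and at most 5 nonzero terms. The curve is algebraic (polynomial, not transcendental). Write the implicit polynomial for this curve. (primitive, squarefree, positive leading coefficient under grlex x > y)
1. deg p = 3.
2. Reading off the gridlines: it crosses the x-axis at the gridline x = 0; it meets the y-axis at y = 0 (among the integer gridlines).
3. Together with the visible shape, these determine p as stated.

2*x*y^2 + 2*y^3 - x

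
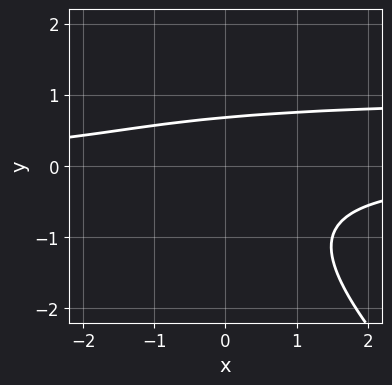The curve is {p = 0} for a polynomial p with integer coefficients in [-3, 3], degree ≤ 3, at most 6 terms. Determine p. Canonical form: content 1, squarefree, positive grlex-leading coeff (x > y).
First, the degree is 3 — no degree-2 curve has this shape.
Next, from the axis intercepts and sections: the curve avoids every integer x-axis point in the box.
Finally, the integer polynomial consistent with all of this is the stated p.

x*y^2 + y^3 - x*y + y - 1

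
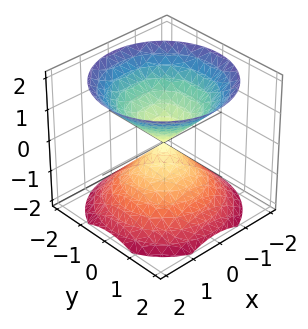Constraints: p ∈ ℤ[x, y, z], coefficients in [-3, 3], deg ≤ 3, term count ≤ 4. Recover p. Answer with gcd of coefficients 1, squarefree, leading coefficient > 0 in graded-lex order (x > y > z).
x^2 + y^2 - z^2

First, I count 2 distinct pieces. Treating them together as one polynomial.
Next, deg p = 2. Two nappes meeting at a single point; a quadric.
Next, symmetries: every cross-section ⟂ z is a circle, so x, y appear only via x² + y²; the z ↦ −z reflection is a symmetry, so z appears only in even powers.
Next, from the visible intercepts: it crosses the z-axis at the gridline z = 0; one y-axis crossing is at y = 0; a circular section at z = -1 has radius exactly 1.
Finally, solving for integer coefficients yields p as stated.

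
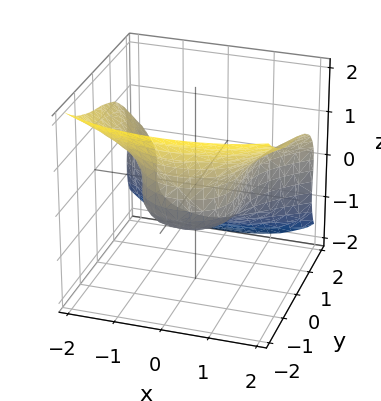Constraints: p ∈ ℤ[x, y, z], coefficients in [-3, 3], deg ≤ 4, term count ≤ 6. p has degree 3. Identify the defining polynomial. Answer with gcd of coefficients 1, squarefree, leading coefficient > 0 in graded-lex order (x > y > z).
y^3 + 2*y*z^2 + 3*z^3 - 2*x^2 + 2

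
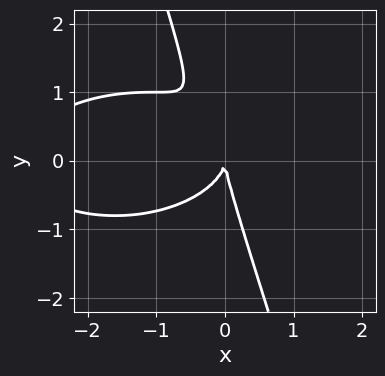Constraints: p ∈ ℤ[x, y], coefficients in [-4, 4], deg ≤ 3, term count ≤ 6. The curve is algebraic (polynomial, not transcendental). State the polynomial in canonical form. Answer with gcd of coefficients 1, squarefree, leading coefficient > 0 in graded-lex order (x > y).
x^3 + 3*x*y^2 + y^3 + 3*x^2

First, the degree is 3 — a generic line meets the curve in up to 3 points.
Then, reading off the gridlines: it crosses the x-axis at the gridline x = 0; it meets the y-axis at y = 0 (among the integer gridlines).
Finally, solving for integer coefficients yields p as stated.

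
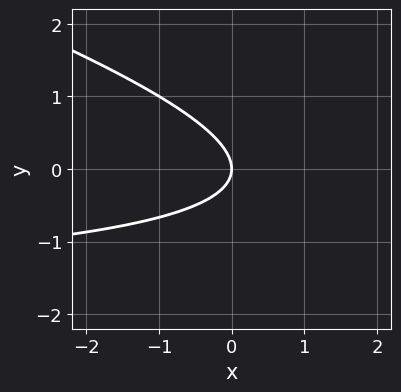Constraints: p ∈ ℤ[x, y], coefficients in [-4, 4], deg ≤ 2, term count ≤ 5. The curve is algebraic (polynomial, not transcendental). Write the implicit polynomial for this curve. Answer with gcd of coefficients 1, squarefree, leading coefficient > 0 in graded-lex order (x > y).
x*y + 3*y^2 + 2*x

deg p = 2. The shape is more complex than any degree-1 curve.
Checking where it meets the axes: it crosses the y-axis at the gridline y = 0; it crosses the x-axis at the gridline x = 0.
These observations pin down the coefficients.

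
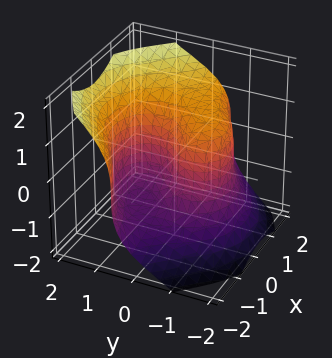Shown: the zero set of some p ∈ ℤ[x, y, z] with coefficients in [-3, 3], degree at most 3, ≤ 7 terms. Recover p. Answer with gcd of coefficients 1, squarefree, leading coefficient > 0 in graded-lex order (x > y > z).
3*x^2*y + 2*y^3 - 2*z^3 + 3*x - 3*y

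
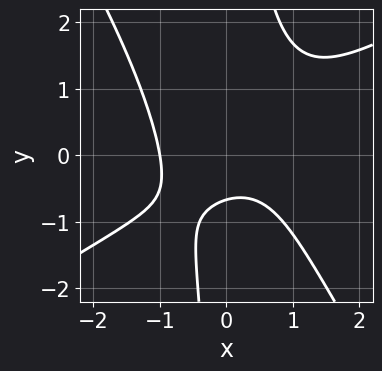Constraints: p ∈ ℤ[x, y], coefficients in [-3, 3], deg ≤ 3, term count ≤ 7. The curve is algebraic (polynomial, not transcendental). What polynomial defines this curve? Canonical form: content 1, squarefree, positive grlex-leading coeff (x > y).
2*x^3 - 2*x^2*y - 2*x*y^2 + 3*y + 2

(a) deg p = 3.
(b) Observable constraints: it meets the x-axis at x = -1 (among the integer gridlines).
(c) Fitting integer coefficients to these (and the overall shape) gives p.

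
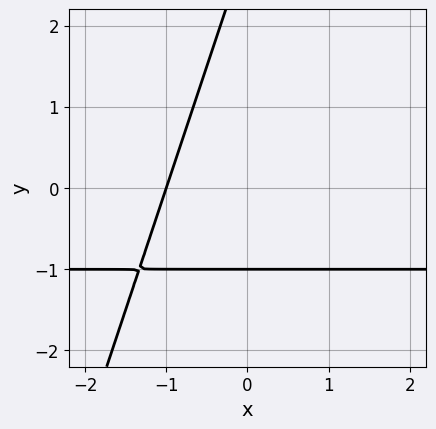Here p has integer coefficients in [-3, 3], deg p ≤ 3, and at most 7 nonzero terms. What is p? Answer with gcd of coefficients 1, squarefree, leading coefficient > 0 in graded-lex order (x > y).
(a) The degree is 2 — the shape is more complex than any degree-1 curve.
(b) Observable constraints: it crosses the y-axis at the gridline y = -1; one x-axis crossing is at x = -1.
(c) Putting this together gives p.

3*x*y - y^2 + 3*x + 2*y + 3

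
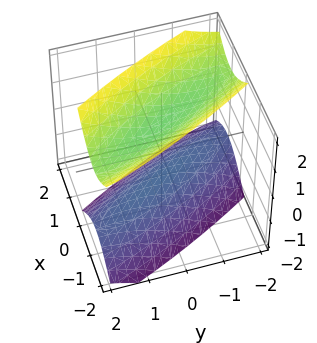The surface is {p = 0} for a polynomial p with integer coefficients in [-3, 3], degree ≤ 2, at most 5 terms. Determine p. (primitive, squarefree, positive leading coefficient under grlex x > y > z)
3*x^2 + 3*x*y + y^2 - 2*z^2 + 2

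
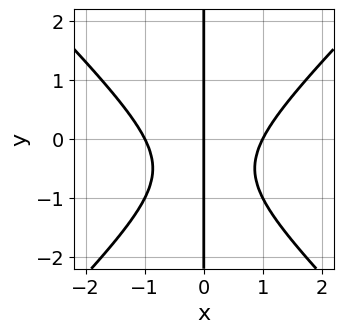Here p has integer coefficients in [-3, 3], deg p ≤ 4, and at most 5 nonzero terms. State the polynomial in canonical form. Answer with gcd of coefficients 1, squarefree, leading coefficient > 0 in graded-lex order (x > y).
First, deg p = 3. No degree-2 curve has this shape.
Then, against the integer gridlines: among the integer gridlines, it crosses the x-axis at x ∈ {-1, 0, 1}; the visible y-axis segment lies entirely on the curve.
Finally, these observations pin down the coefficients.

x^3 - x*y^2 - x*y - x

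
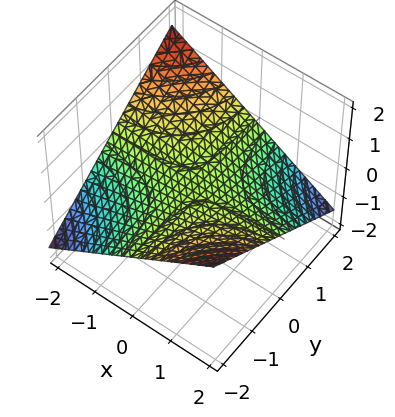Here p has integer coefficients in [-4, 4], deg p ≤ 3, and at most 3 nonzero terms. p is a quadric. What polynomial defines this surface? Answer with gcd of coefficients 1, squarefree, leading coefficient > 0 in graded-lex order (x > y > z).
x*y + 3*z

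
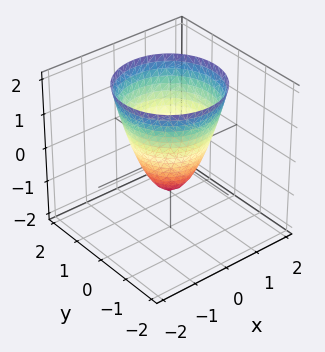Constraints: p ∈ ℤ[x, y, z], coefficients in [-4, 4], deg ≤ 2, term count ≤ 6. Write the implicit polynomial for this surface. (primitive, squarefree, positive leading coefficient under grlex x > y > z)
3*x^2 + 3*y^2 - 2*z - 2

deg p = 2. A generic line meets the surface in up to 2 points.
Symmetry: every cross-section ⟂ z is a circle, so x, y appear only via x² + y².
From the axis intercepts and sections: a circular section at z = 0 has radius between 0 and 1; one z-axis crossing is at z = -1.
Together with the visible shape, these determine p as stated.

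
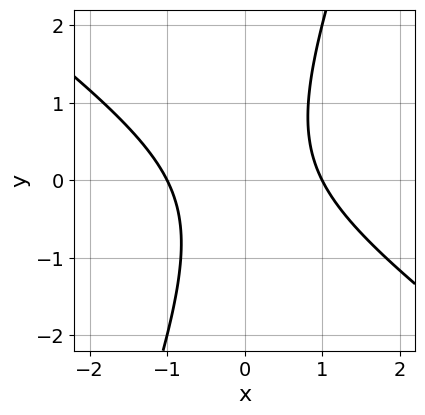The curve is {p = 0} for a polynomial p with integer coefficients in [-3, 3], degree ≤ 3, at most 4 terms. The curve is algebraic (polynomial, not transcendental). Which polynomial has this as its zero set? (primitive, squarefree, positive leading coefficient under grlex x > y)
2*x^2 + 2*x*y - y^2 - 2

First, degree: a generic line meets the curve in up to 2 points, so deg p = 2.
Then, against the integer gridlines: among the integer gridlines, it crosses the x-axis at x ∈ {-1, 1}; the curve avoids every integer y-axis point in the box.
Finally, together with the visible shape, these determine p as stated.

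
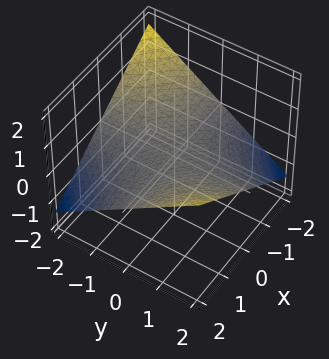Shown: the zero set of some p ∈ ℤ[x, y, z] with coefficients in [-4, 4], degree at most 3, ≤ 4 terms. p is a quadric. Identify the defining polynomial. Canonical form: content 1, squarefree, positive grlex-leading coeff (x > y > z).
x*y - 3*z

(a) deg p = 2. A saddle surface; a quadric.
(b) Against the integer gridlines: the visible x-axis segment lies entirely on the surface; one z-axis crossing is at z = 0; the visible y-axis segment lies entirely on the surface.
(c) The integer polynomial consistent with all of this is the stated p.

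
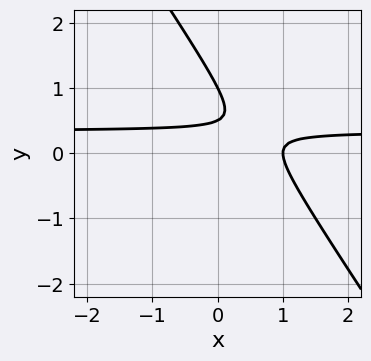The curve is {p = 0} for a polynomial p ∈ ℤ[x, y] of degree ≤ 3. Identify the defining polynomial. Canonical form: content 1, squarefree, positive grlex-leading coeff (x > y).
3*x*y + 2*y^2 - x - 3*y + 1

First, degree: a generic line meets the curve in up to 2 points, so deg p = 2.
Next, from the axis intercepts and sections: it meets the y-axis at y = 1 (among the integer gridlines); it meets the x-axis at x = 1 (among the integer gridlines).
Finally, the integer polynomial consistent with all of this is the stated p.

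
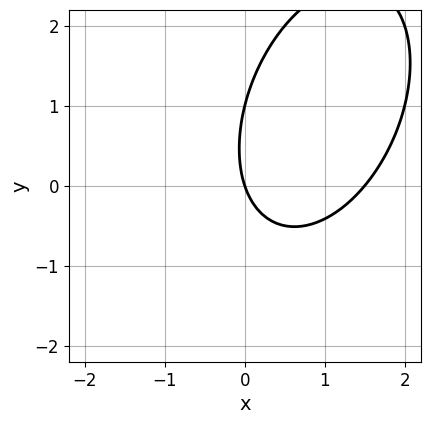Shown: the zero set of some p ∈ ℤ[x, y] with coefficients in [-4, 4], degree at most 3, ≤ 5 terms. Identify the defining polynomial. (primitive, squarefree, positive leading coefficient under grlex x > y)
Degree: no degree-1 curve has this shape, so deg p = 2.
From the visible intercepts: it meets the x-axis at x = 0 (among the integer gridlines); among the integer gridlines, it crosses the y-axis at y ∈ {0, 1}.
Solving for integer coefficients yields p as stated.

2*x^2 - x*y + y^2 - 3*x - y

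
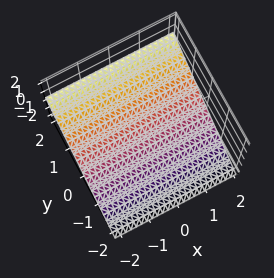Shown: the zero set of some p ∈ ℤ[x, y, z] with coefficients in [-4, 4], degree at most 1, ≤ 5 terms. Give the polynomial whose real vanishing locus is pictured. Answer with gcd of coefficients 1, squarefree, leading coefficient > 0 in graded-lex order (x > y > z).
2*y - 3*z - 2

First, degree: every cross-section is a straight line — this is a plane, so deg p = 1.
Next, from the axis intercepts and sections: it meets the y-axis at y = 1 (among the integer gridlines); it misses every integer gridline on the x-axis.
Finally, together with the visible shape, these determine p as stated.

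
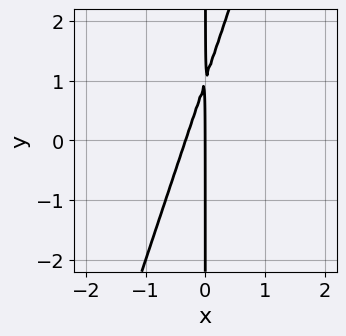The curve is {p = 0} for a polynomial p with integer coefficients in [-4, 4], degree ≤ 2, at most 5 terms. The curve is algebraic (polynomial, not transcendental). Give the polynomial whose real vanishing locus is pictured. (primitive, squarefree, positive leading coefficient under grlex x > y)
1. deg p = 2. The shape is more complex than any degree-1 curve.
2. Checking where it meets the axes: one x-axis crossing is at x = 0; every point of the y-axis in the box is on the curve.
3. Putting this together gives p.

3*x^2 - x*y + x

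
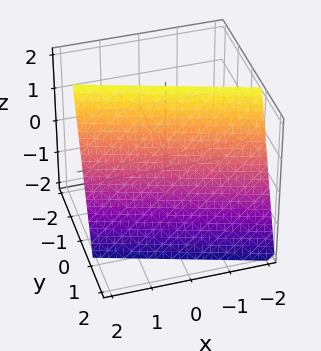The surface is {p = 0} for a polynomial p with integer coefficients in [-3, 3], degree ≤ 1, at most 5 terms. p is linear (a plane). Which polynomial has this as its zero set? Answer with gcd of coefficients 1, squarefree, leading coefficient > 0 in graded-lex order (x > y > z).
(a) Degree: the surface is flat (a plane), so deg p = 1.
(b) Checking where it meets the axes: it meets the x-axis at x = 2 (among the integer gridlines); one z-axis crossing is at z = 2.
(c) Putting this together gives p.

x + 3*y + z - 2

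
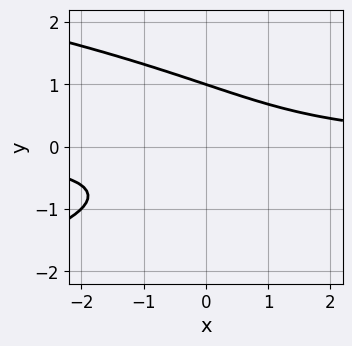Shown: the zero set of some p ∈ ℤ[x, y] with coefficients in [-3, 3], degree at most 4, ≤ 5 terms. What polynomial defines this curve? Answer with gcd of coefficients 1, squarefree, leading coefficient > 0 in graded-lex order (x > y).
(a) deg p = 3. No degree-2 curve has this shape.
(b) Against the integer gridlines: no x-intercept at any integer in the box; it meets the y-axis at y = 1 (among the integer gridlines).
(c) Fitting integer coefficients to these (and the overall shape) gives p.

y^3 + x*y - 1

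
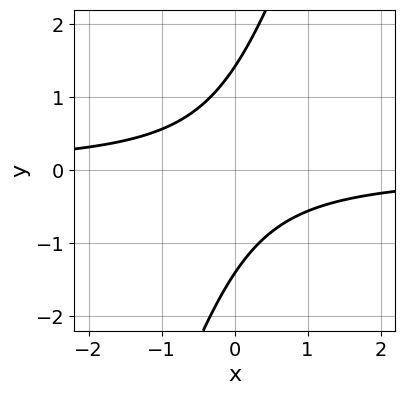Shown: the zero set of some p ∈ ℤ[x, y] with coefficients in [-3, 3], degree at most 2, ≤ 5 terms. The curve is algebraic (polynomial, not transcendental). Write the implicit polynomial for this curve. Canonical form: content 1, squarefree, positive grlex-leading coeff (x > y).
3*x*y - y^2 + 2

First, the degree is 2 — no degree-1 curve has this shape.
Next, from the visible intercepts: no x-intercept at any integer in the box.
Finally, solving for integer coefficients yields p as stated.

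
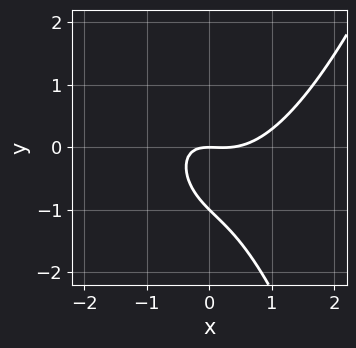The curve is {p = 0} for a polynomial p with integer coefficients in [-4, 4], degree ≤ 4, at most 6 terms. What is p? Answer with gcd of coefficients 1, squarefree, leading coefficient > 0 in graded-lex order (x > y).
3*x^3 - x^2 - 3*x*y - 3*y^2 - 3*y

1. Degree: no degree-2 curve has this shape, so deg p = 3.
2. Checking where it meets the axes: it crosses the x-axis at the gridline x = 0; the y-axis gridline crossings are at y ∈ {-1, 0}.
3. Together with the visible shape, these determine p as stated.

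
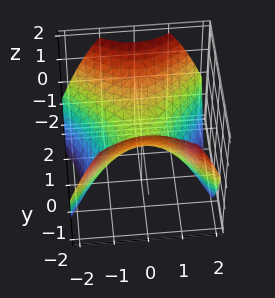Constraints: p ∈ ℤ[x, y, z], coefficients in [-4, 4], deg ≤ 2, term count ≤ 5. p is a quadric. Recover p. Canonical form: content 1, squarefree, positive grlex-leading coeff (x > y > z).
First, degree: a hyperbolic paraboloid; a quadric, so deg p = 2.
Next, symmetries: it's symmetric under x → −x, forcing even powers of x; the y ↦ −y reflection is a symmetry, so y appears only in even powers.
Next, from the visible intercepts: it crosses the x-axis at the gridline x = 0; it meets the y-axis at y = 0 (among the integer gridlines); one z-axis crossing is at z = 0.
Finally, assembling these constraints gives the stated polynomial.

2*x^2 - 2*y^2 + 3*z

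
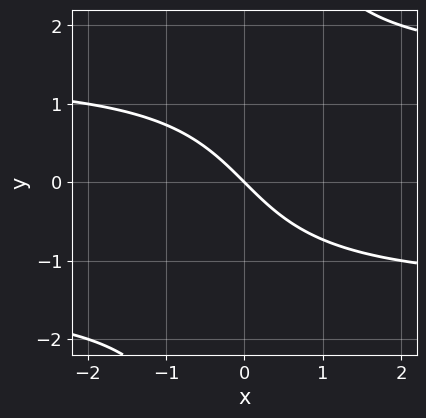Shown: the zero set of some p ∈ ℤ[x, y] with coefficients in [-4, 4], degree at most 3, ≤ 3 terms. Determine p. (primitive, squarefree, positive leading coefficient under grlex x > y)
x*y^2 - 2*x - 2*y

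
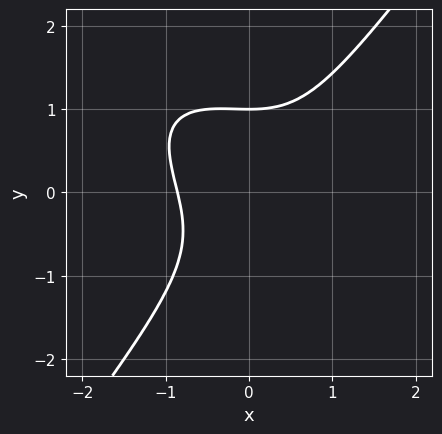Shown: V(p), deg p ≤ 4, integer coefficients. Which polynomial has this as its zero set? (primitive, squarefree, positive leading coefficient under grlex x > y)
2*x^3 + 2*x^2*y - 2*y^3 - x^2 + 2

The degree is 3 — a generic line meets the curve in up to 3 points.
Reading off the gridlines: it meets the y-axis at y = 1 (among the integer gridlines).
These observations pin down the coefficients.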